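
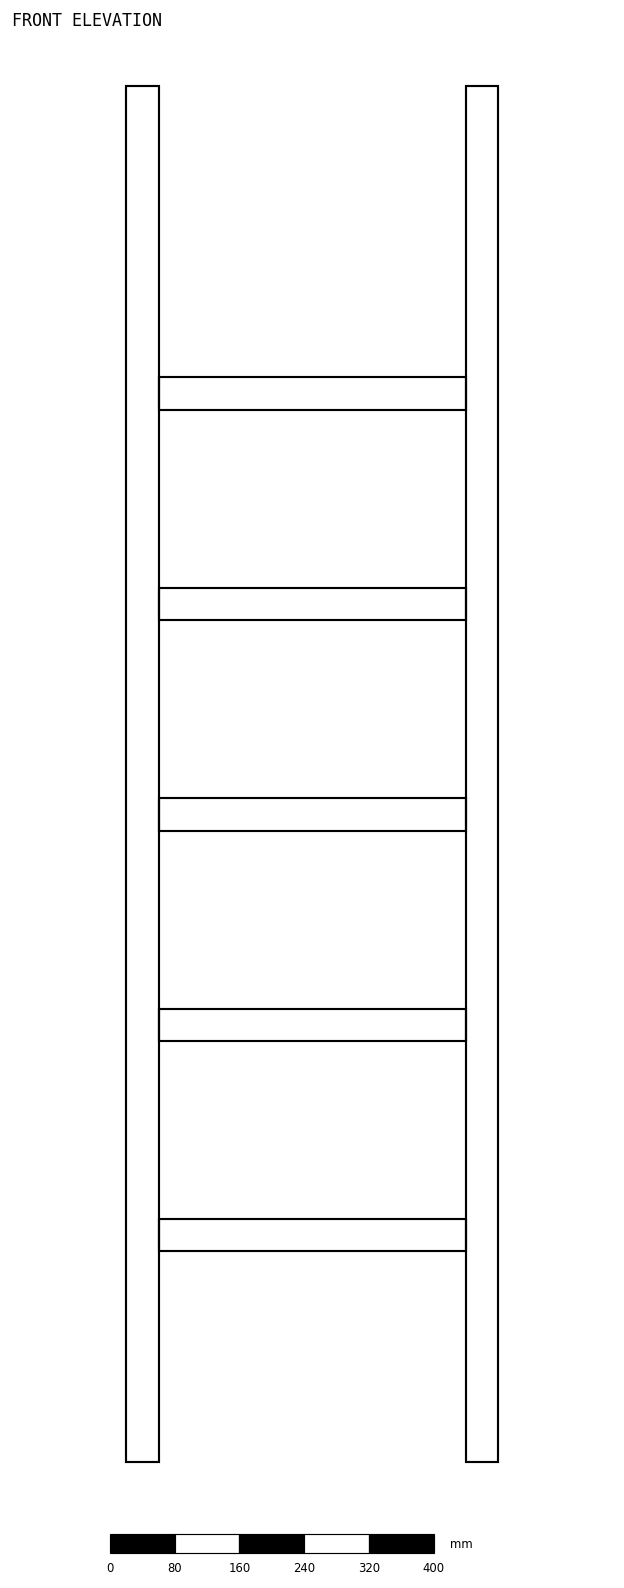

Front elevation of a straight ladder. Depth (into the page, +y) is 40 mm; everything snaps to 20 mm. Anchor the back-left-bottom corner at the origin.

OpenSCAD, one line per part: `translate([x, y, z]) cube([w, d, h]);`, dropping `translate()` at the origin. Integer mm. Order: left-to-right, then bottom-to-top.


cube([40, 40, 1700]);
translate([40, 0, 260]) cube([380, 40, 40]);
translate([40, 0, 520]) cube([380, 40, 40]);
translate([40, 0, 780]) cube([380, 40, 40]);
translate([40, 0, 1040]) cube([380, 40, 40]);
translate([40, 0, 1300]) cube([380, 40, 40]);
translate([420, 0, 0]) cube([40, 40, 1700]);


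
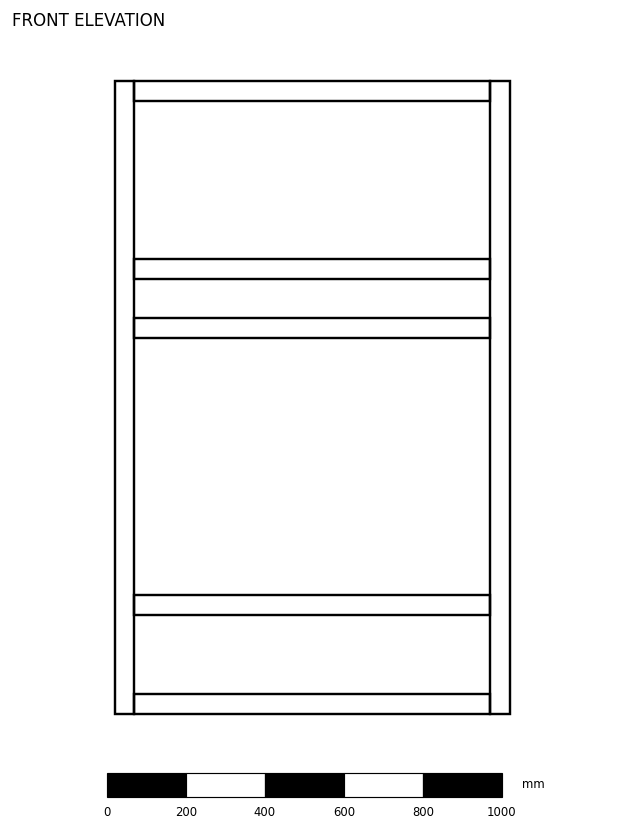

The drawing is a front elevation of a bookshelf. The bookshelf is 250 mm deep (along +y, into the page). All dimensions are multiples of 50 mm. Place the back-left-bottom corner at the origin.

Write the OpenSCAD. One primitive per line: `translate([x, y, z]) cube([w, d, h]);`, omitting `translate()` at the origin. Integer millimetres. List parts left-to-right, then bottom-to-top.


cube([50, 250, 1600]);
translate([50, 0, 0]) cube([900, 250, 50]);
translate([50, 0, 250]) cube([900, 250, 50]);
translate([50, 0, 950]) cube([900, 250, 50]);
translate([50, 0, 1100]) cube([900, 250, 50]);
translate([50, 0, 1550]) cube([900, 250, 50]);
translate([950, 0, 0]) cube([50, 250, 1600]);


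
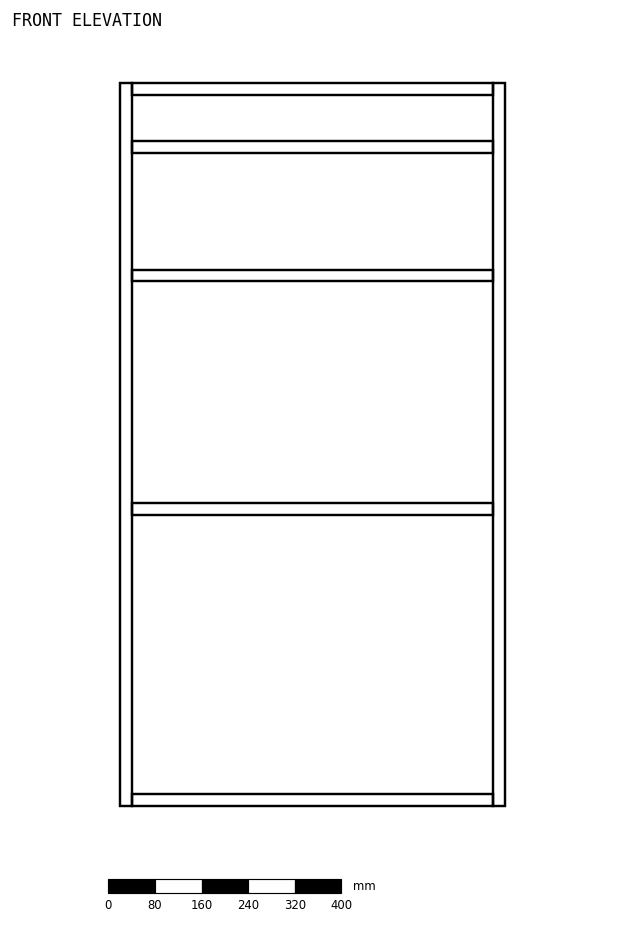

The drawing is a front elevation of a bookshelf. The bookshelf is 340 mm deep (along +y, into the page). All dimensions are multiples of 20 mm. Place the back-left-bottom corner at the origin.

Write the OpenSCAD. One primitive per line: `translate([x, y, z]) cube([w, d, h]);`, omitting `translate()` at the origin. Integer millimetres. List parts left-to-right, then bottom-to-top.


cube([20, 340, 1240]);
translate([20, 0, 0]) cube([620, 340, 20]);
translate([20, 0, 500]) cube([620, 340, 20]);
translate([20, 0, 900]) cube([620, 340, 20]);
translate([20, 0, 1120]) cube([620, 340, 20]);
translate([20, 0, 1220]) cube([620, 340, 20]);
translate([640, 0, 0]) cube([20, 340, 1240]);


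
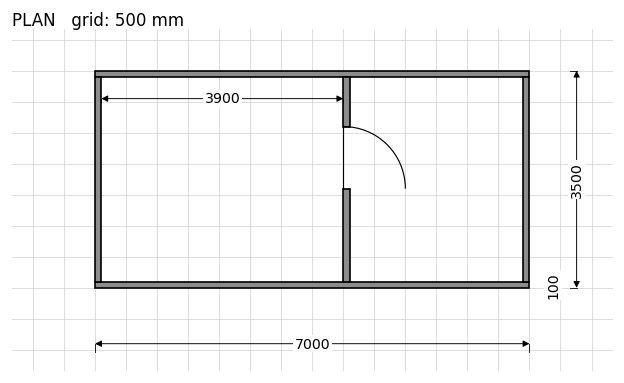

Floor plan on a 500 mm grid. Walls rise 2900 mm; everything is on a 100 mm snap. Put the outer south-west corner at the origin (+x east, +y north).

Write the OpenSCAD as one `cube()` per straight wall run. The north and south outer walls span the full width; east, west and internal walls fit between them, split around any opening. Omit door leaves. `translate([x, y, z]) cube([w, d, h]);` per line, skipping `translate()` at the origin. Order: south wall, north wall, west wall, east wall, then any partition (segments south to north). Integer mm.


cube([7000, 100, 2900]);
translate([0, 3400, 0]) cube([7000, 100, 2900]);
translate([0, 100, 0]) cube([100, 3300, 2900]);
translate([6900, 100, 0]) cube([100, 3300, 2900]);
translate([4000, 100, 0]) cube([100, 1500, 2900]);
translate([4000, 2600, 0]) cube([100, 800, 2900]);


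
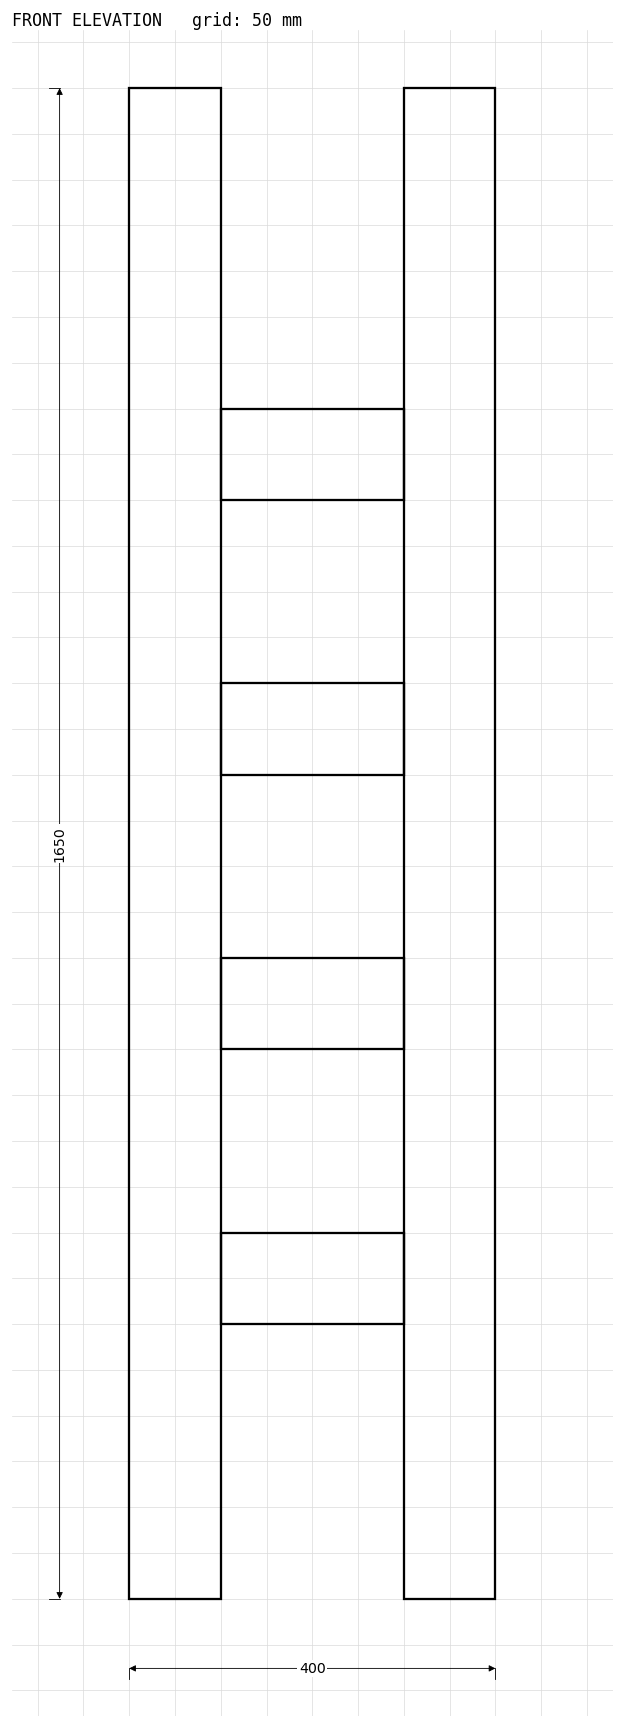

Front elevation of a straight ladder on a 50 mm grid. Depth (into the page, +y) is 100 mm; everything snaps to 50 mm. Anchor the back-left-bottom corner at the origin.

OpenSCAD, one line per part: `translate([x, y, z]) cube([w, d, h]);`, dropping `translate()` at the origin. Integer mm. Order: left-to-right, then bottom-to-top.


cube([100, 100, 1650]);
translate([100, 0, 300]) cube([200, 100, 100]);
translate([100, 0, 600]) cube([200, 100, 100]);
translate([100, 0, 900]) cube([200, 100, 100]);
translate([100, 0, 1200]) cube([200, 100, 100]);
translate([300, 0, 0]) cube([100, 100, 1650]);


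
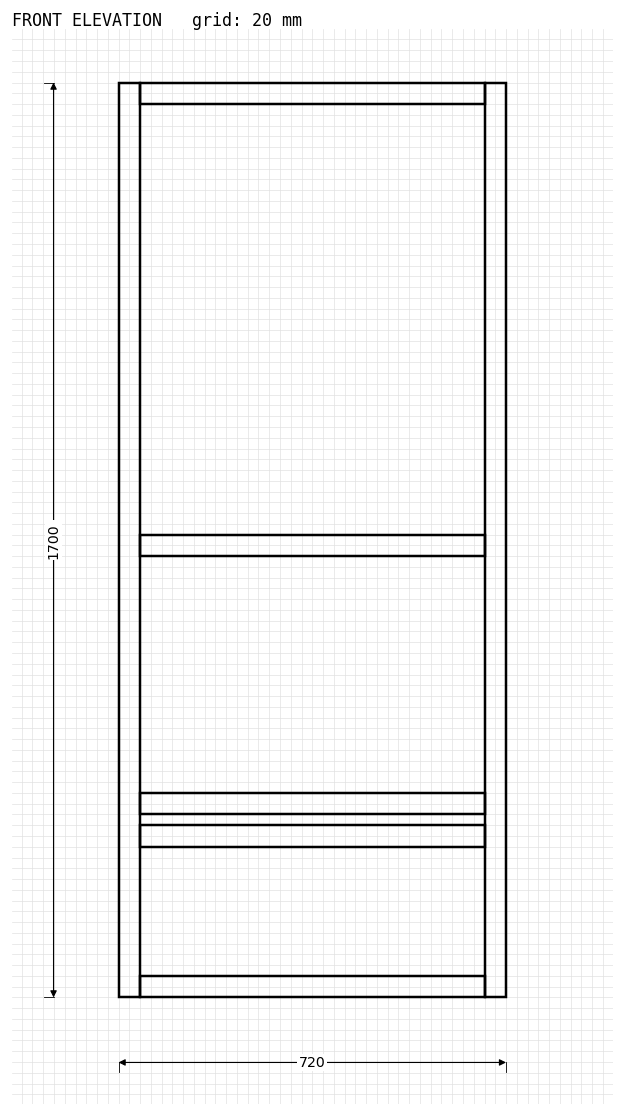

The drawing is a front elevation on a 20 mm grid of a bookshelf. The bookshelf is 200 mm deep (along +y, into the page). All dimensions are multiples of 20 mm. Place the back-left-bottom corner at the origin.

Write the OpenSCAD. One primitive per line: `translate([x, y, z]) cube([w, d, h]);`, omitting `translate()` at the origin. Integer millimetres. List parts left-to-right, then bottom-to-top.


cube([40, 200, 1700]);
translate([40, 0, 0]) cube([640, 200, 40]);
translate([40, 0, 280]) cube([640, 200, 40]);
translate([40, 0, 340]) cube([640, 200, 40]);
translate([40, 0, 820]) cube([640, 200, 40]);
translate([40, 0, 1660]) cube([640, 200, 40]);
translate([680, 0, 0]) cube([40, 200, 1700]);


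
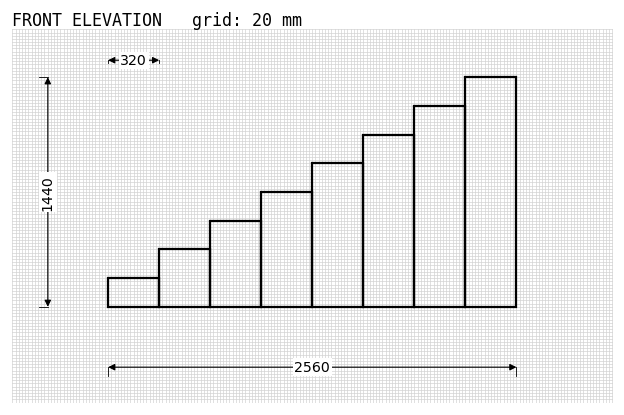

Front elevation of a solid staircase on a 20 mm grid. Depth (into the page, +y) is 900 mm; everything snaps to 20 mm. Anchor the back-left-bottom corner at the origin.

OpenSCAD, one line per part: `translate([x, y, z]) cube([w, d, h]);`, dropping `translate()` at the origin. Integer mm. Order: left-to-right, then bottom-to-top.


cube([320, 900, 180]);
translate([320, 0, 0]) cube([320, 900, 360]);
translate([640, 0, 0]) cube([320, 900, 540]);
translate([960, 0, 0]) cube([320, 900, 720]);
translate([1280, 0, 0]) cube([320, 900, 900]);
translate([1600, 0, 0]) cube([320, 900, 1080]);
translate([1920, 0, 0]) cube([320, 900, 1260]);
translate([2240, 0, 0]) cube([320, 900, 1440]);


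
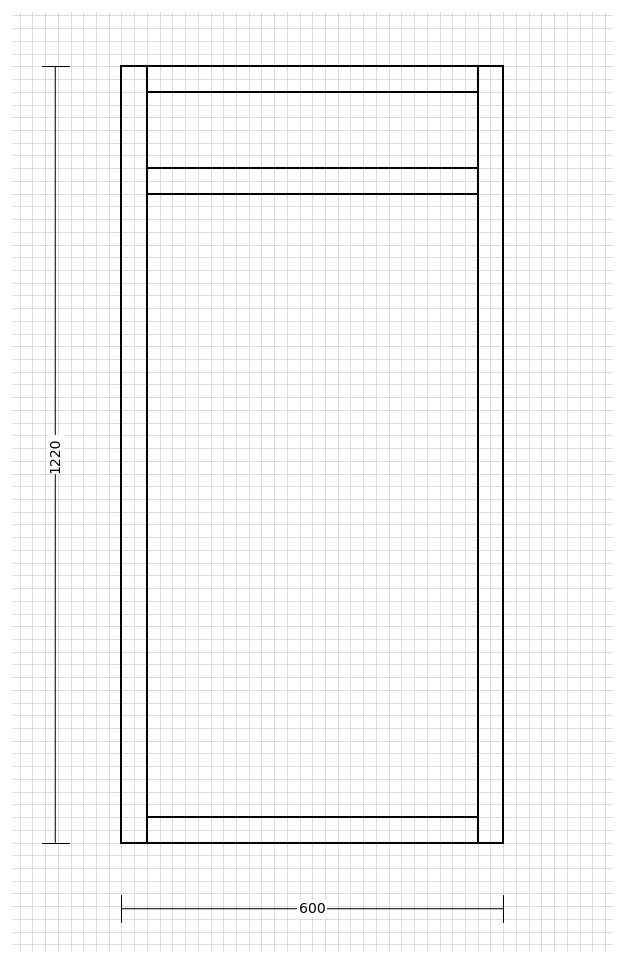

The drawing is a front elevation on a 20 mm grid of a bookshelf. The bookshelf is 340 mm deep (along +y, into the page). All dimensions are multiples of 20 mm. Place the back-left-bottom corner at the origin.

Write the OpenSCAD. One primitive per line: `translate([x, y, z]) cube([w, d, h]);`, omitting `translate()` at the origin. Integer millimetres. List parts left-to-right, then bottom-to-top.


cube([40, 340, 1220]);
translate([40, 0, 0]) cube([520, 340, 40]);
translate([40, 0, 1020]) cube([520, 340, 40]);
translate([40, 0, 1180]) cube([520, 340, 40]);
translate([560, 0, 0]) cube([40, 340, 1220]);


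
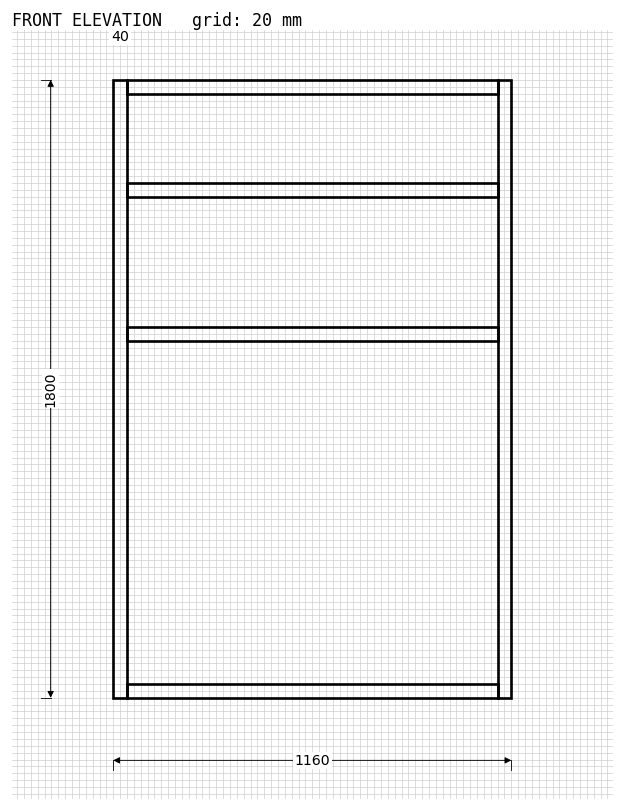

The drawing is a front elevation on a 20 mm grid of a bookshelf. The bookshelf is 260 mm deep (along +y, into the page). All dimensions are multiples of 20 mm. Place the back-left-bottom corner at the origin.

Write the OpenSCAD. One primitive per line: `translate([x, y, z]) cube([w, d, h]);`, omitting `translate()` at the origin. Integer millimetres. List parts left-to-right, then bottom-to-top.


cube([40, 260, 1800]);
translate([40, 0, 0]) cube([1080, 260, 40]);
translate([40, 0, 1040]) cube([1080, 260, 40]);
translate([40, 0, 1460]) cube([1080, 260, 40]);
translate([40, 0, 1760]) cube([1080, 260, 40]);
translate([1120, 0, 0]) cube([40, 260, 1800]);


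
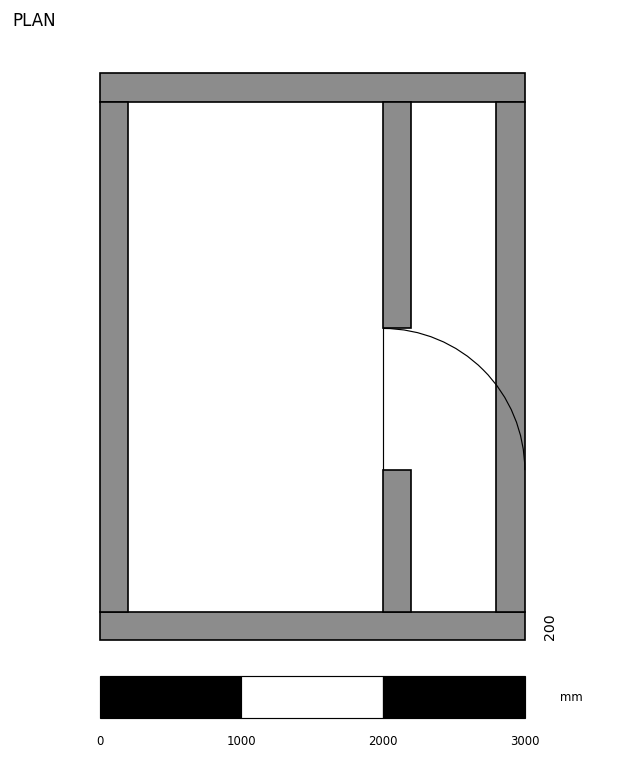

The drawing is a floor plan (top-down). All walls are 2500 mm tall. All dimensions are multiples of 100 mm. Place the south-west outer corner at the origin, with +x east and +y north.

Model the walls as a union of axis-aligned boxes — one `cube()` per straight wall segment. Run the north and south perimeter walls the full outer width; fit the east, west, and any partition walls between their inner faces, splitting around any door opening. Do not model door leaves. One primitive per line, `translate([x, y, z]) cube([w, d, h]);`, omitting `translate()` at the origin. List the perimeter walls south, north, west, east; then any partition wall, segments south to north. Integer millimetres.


cube([3000, 200, 2500]);
translate([0, 3800, 0]) cube([3000, 200, 2500]);
translate([0, 200, 0]) cube([200, 3600, 2500]);
translate([2800, 200, 0]) cube([200, 3600, 2500]);
translate([2000, 200, 0]) cube([200, 1000, 2500]);
translate([2000, 2200, 0]) cube([200, 1600, 2500]);


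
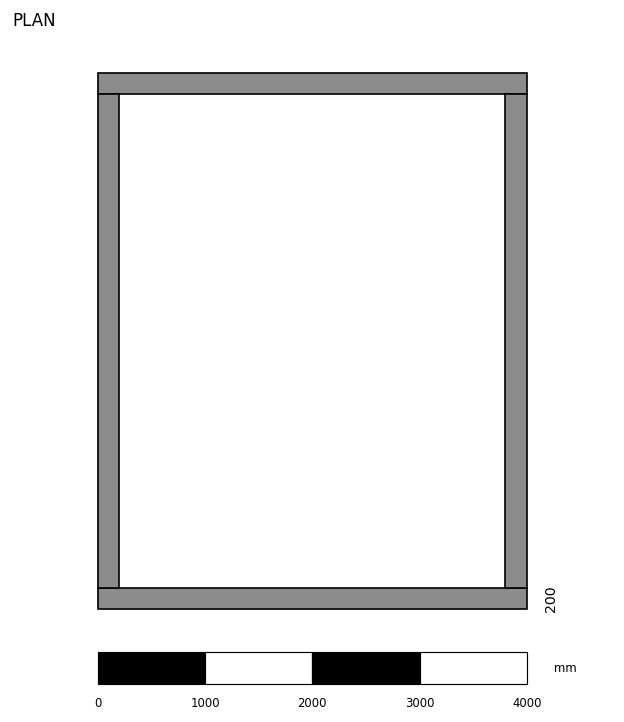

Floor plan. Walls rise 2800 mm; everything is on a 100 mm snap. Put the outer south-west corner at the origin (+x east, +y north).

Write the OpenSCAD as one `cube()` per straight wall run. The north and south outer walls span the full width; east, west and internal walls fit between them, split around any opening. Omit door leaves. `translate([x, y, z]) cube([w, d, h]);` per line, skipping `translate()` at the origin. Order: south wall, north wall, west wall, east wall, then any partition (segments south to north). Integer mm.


cube([4000, 200, 2800]);
translate([0, 4800, 0]) cube([4000, 200, 2800]);
translate([0, 200, 0]) cube([200, 4600, 2800]);
translate([3800, 200, 0]) cube([200, 4600, 2800]);


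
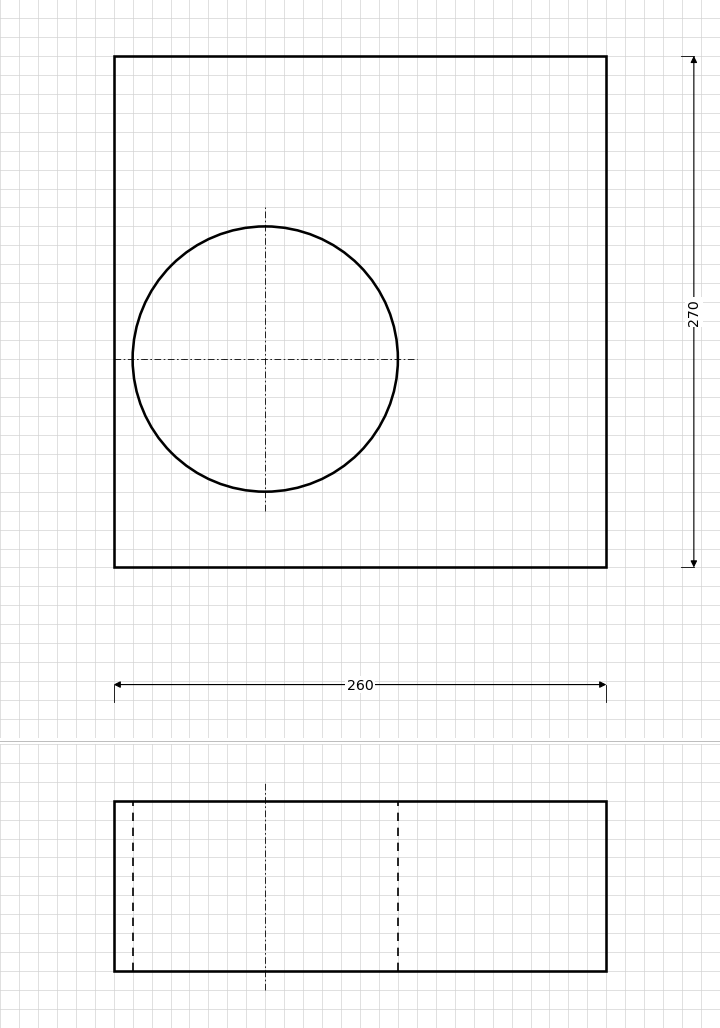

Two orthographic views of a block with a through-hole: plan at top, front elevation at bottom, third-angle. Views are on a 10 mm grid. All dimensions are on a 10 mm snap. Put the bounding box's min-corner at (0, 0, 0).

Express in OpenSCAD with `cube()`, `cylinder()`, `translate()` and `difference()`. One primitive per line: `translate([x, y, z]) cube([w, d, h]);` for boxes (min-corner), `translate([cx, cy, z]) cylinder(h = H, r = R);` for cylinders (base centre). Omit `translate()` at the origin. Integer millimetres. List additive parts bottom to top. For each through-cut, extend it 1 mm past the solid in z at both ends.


difference() {
  cube([260, 270, 90]);
  translate([80, 110, -1]) cylinder(h = 92, r = 70);
}


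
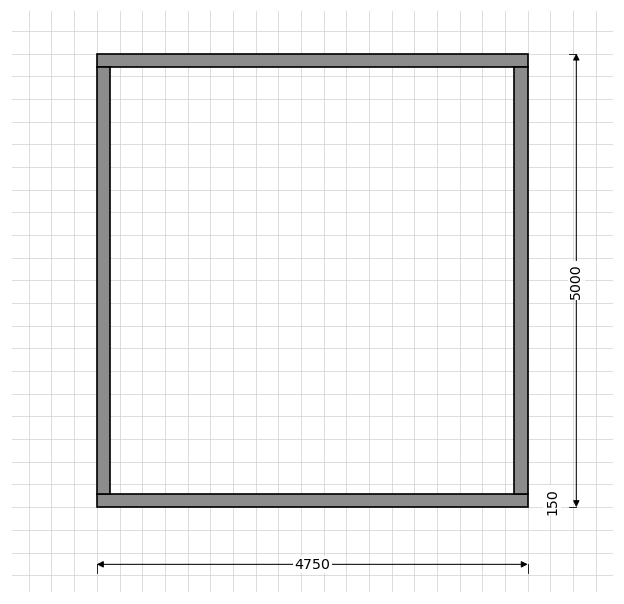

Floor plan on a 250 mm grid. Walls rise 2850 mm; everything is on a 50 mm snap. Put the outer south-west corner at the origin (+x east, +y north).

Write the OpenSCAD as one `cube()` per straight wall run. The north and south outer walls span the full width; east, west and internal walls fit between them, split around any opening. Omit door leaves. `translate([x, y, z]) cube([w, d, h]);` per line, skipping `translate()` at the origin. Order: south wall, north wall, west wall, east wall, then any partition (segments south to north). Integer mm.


cube([4750, 150, 2850]);
translate([0, 4850, 0]) cube([4750, 150, 2850]);
translate([0, 150, 0]) cube([150, 4700, 2850]);
translate([4600, 150, 0]) cube([150, 4700, 2850]);


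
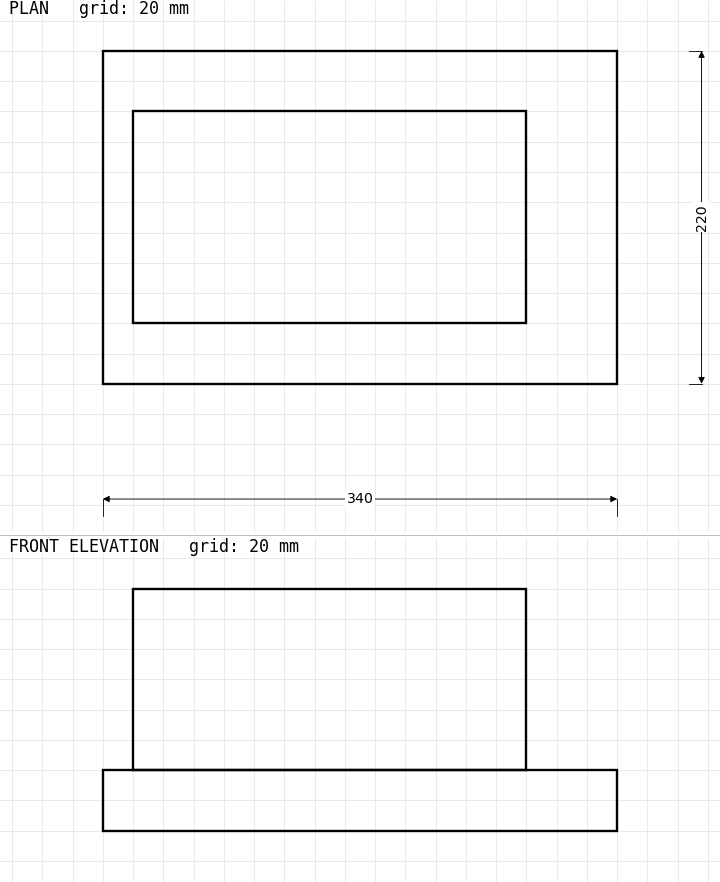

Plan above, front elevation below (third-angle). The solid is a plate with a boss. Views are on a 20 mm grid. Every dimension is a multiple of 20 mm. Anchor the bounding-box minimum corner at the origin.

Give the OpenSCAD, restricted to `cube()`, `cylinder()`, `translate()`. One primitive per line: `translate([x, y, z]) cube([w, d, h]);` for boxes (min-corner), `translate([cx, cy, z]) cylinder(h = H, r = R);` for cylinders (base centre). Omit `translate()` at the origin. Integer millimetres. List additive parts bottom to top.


cube([340, 220, 40]);
translate([20, 40, 40]) cube([260, 140, 120]);


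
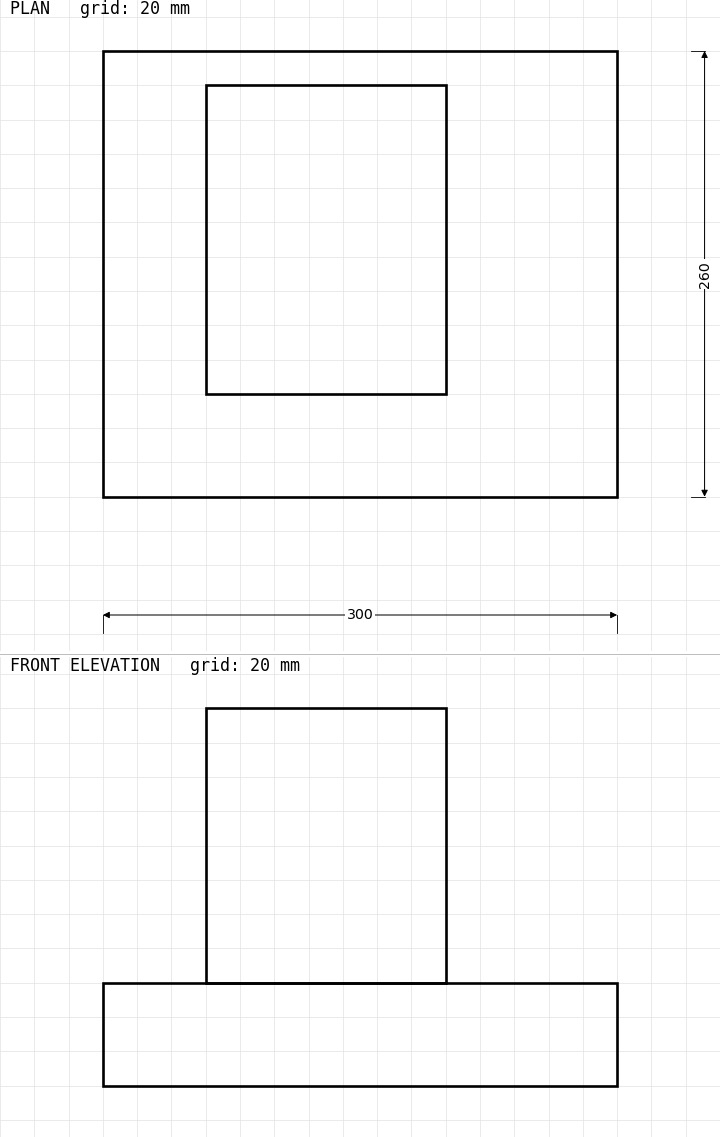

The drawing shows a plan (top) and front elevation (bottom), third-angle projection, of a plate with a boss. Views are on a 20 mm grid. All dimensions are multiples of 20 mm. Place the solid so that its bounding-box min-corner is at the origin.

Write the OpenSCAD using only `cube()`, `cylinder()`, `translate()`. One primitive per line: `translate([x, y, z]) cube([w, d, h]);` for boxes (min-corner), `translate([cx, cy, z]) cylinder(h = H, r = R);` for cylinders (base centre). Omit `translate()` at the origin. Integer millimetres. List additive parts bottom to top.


cube([300, 260, 60]);
translate([60, 60, 60]) cube([140, 180, 160]);


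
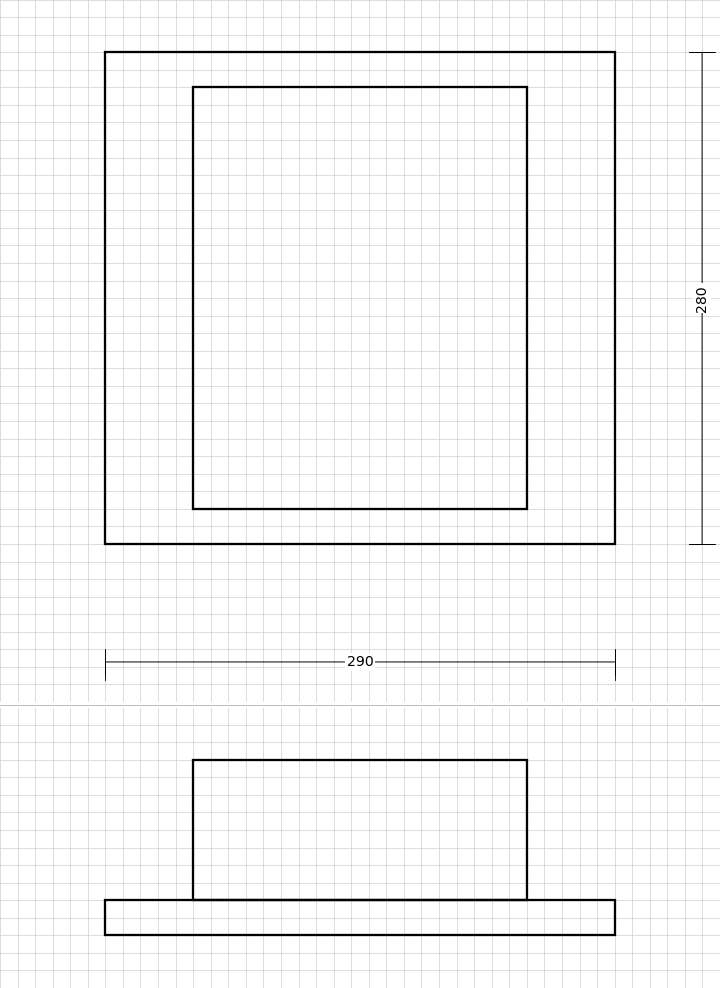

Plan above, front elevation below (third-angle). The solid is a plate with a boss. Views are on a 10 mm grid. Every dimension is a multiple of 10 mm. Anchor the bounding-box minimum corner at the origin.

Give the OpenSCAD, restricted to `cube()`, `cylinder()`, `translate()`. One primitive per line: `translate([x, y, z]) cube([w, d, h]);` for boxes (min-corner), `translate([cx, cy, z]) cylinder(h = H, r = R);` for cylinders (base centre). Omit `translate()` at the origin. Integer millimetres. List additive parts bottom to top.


cube([290, 280, 20]);
translate([50, 20, 20]) cube([190, 240, 80]);


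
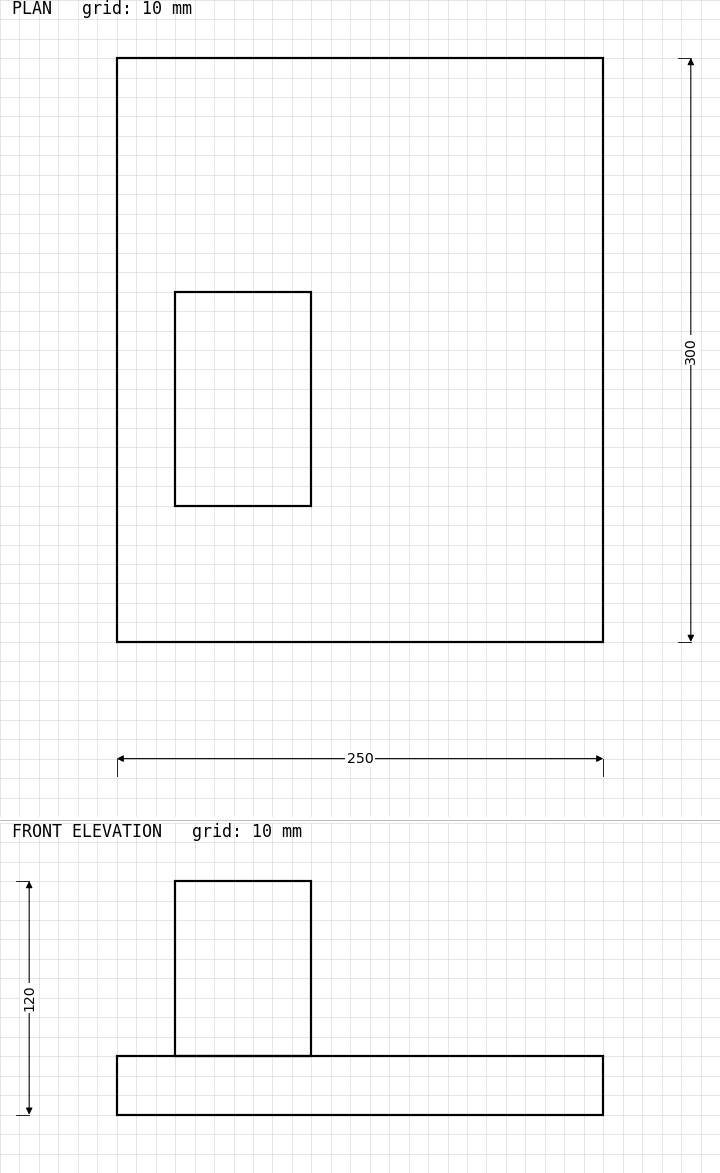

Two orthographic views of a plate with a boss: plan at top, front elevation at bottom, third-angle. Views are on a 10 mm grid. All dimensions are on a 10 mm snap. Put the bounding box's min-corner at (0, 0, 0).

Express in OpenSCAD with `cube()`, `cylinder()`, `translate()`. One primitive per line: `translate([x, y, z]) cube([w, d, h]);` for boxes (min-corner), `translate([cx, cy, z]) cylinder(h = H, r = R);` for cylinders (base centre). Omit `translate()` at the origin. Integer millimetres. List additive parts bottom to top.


cube([250, 300, 30]);
translate([30, 70, 30]) cube([70, 110, 90]);


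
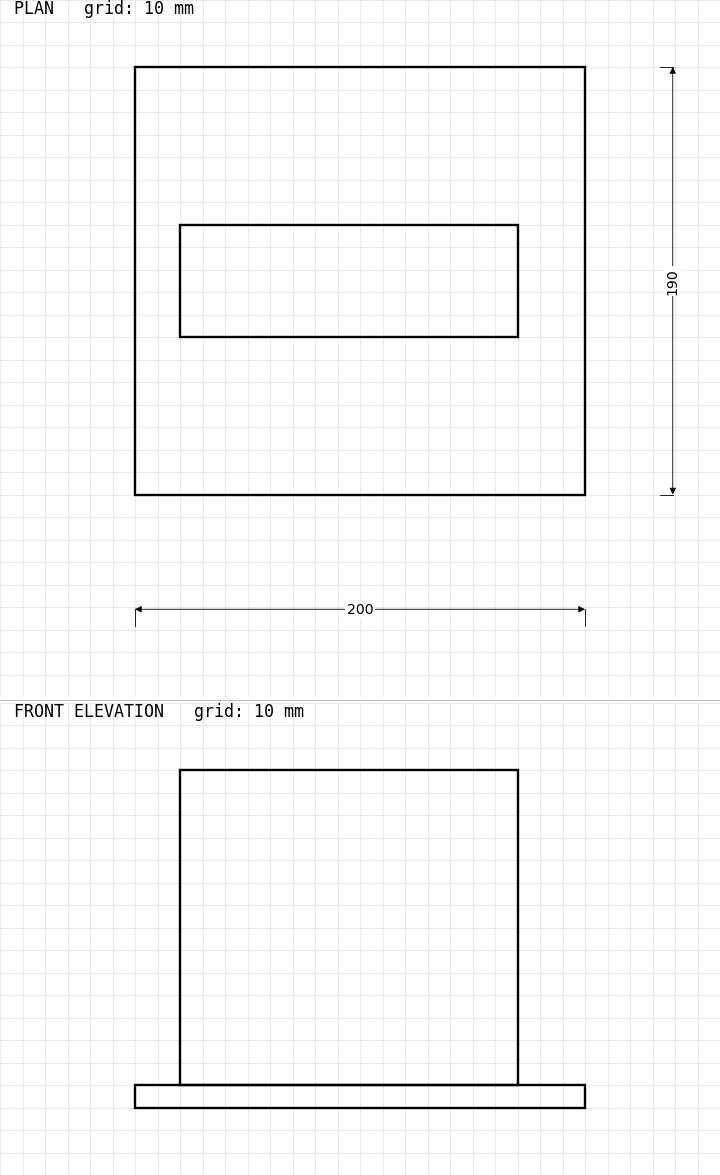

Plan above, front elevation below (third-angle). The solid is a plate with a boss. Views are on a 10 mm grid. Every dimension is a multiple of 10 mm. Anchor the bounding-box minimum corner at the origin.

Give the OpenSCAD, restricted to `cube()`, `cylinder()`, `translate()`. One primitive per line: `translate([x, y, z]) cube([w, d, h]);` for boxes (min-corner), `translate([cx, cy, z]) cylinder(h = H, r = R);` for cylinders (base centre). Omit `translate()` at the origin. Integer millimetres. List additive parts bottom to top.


cube([200, 190, 10]);
translate([20, 70, 10]) cube([150, 50, 140]);


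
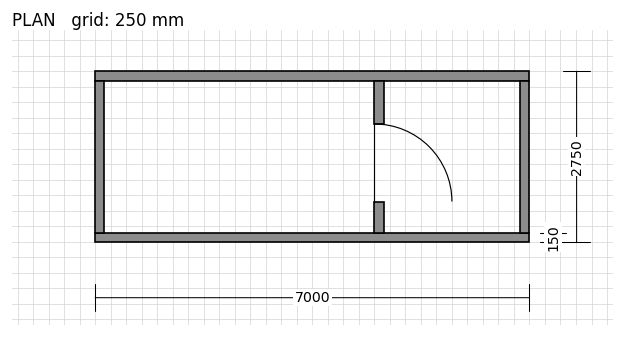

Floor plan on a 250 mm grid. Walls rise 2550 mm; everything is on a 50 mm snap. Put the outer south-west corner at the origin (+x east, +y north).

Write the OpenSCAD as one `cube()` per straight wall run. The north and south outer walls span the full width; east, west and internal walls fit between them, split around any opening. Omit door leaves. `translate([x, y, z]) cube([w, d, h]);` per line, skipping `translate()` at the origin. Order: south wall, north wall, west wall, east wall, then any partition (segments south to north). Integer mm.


cube([7000, 150, 2550]);
translate([0, 2600, 0]) cube([7000, 150, 2550]);
translate([0, 150, 0]) cube([150, 2450, 2550]);
translate([6850, 150, 0]) cube([150, 2450, 2550]);
translate([4500, 150, 0]) cube([150, 500, 2550]);
translate([4500, 1900, 0]) cube([150, 700, 2550]);


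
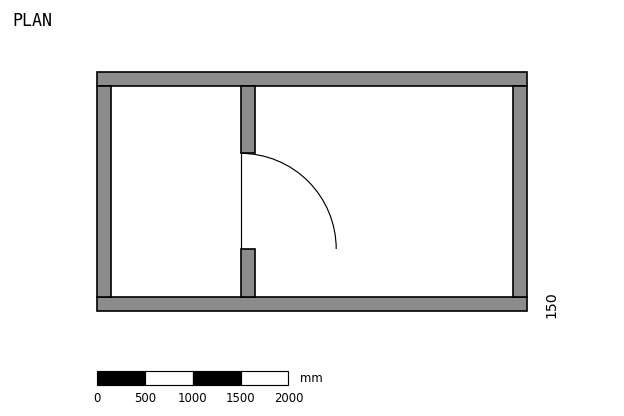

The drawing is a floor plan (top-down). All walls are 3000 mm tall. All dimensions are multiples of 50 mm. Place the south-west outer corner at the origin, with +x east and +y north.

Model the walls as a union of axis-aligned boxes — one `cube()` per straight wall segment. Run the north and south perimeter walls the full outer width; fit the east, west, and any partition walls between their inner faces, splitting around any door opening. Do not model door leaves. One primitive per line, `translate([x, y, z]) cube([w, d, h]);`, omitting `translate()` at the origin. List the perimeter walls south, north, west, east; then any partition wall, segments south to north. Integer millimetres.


cube([4500, 150, 3000]);
translate([0, 2350, 0]) cube([4500, 150, 3000]);
translate([0, 150, 0]) cube([150, 2200, 3000]);
translate([4350, 150, 0]) cube([150, 2200, 3000]);
translate([1500, 150, 0]) cube([150, 500, 3000]);
translate([1500, 1650, 0]) cube([150, 700, 3000]);


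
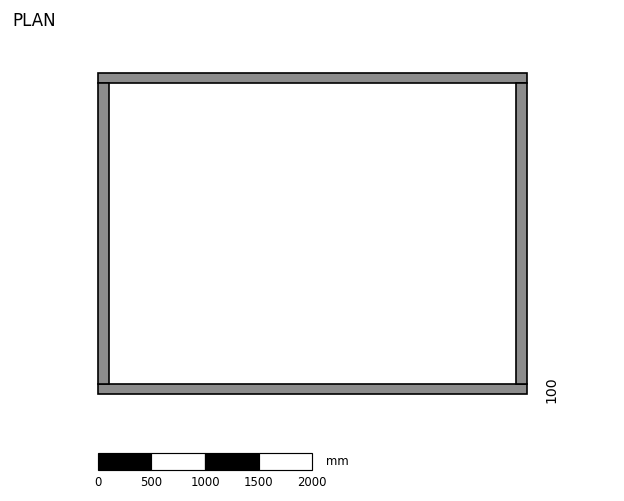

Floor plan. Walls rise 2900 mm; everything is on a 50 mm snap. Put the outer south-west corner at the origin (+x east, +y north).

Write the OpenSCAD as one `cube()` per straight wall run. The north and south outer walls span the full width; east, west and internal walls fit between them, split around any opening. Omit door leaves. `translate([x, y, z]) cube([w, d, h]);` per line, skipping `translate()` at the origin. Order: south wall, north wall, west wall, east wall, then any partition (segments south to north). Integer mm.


cube([4000, 100, 2900]);
translate([0, 2900, 0]) cube([4000, 100, 2900]);
translate([0, 100, 0]) cube([100, 2800, 2900]);
translate([3900, 100, 0]) cube([100, 2800, 2900]);


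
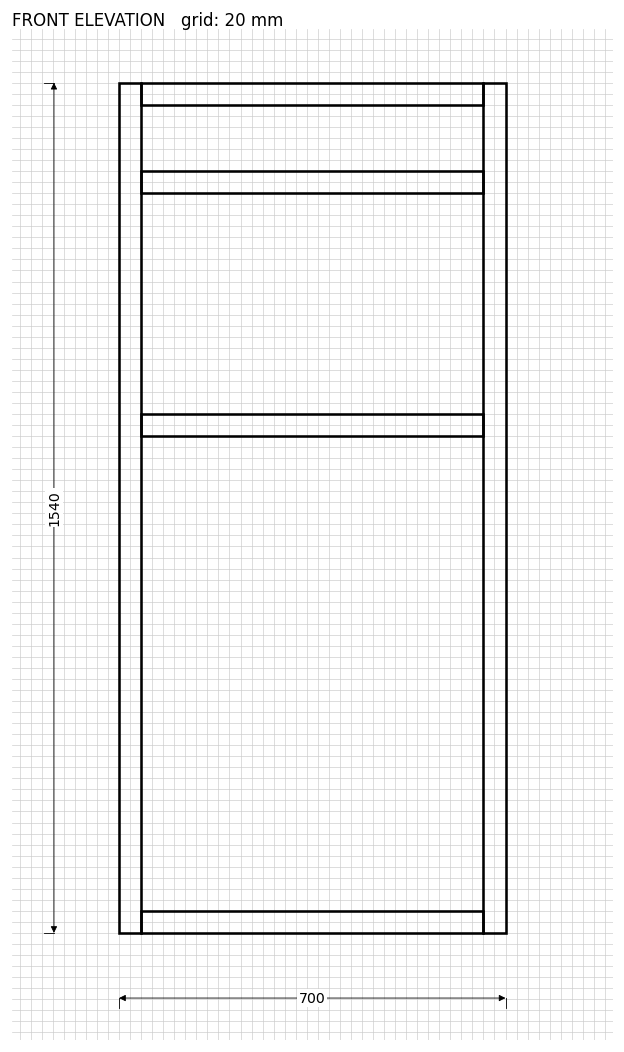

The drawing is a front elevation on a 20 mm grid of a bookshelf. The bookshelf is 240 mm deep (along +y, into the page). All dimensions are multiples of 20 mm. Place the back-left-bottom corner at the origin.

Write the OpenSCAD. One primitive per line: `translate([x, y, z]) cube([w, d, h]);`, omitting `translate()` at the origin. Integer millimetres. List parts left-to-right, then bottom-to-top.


cube([40, 240, 1540]);
translate([40, 0, 0]) cube([620, 240, 40]);
translate([40, 0, 900]) cube([620, 240, 40]);
translate([40, 0, 1340]) cube([620, 240, 40]);
translate([40, 0, 1500]) cube([620, 240, 40]);
translate([660, 0, 0]) cube([40, 240, 1540]);


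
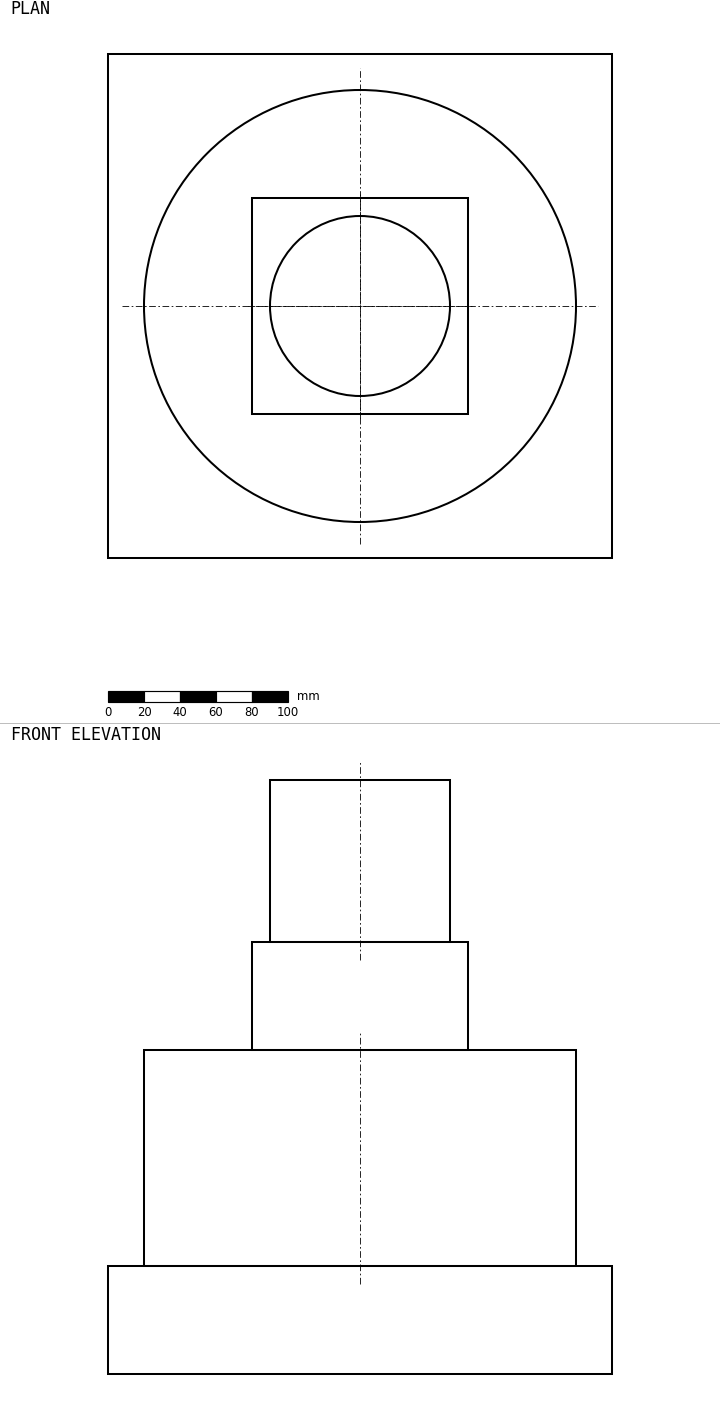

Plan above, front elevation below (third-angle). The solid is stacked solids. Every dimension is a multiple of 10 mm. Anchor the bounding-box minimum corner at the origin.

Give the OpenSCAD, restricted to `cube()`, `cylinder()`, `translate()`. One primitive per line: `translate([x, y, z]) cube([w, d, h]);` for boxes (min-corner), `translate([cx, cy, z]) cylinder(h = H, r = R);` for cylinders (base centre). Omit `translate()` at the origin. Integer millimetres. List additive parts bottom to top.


cube([280, 280, 60]);
translate([140, 140, 60]) cylinder(h = 120, r = 120);
translate([80, 80, 180]) cube([120, 120, 60]);
translate([140, 140, 240]) cylinder(h = 90, r = 50);


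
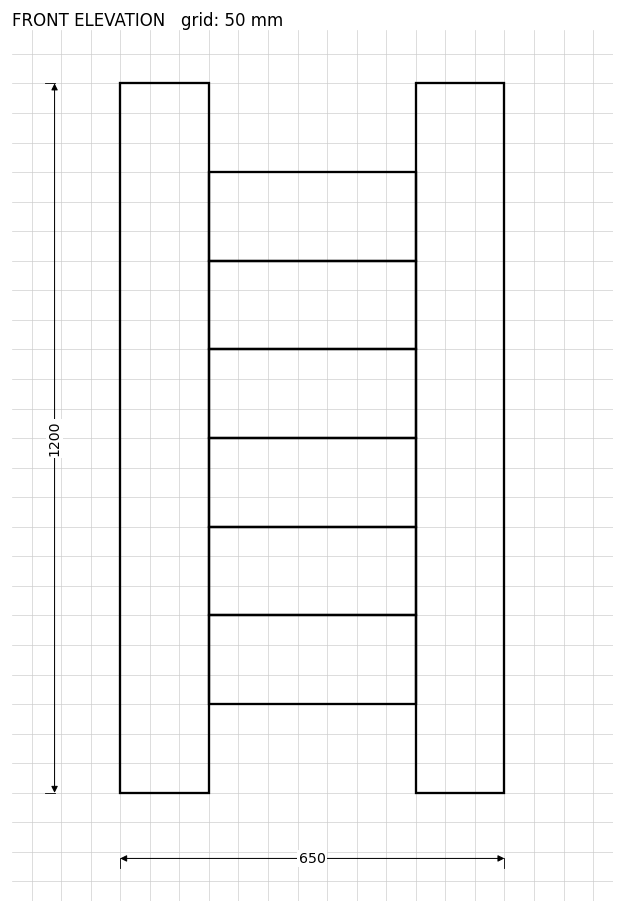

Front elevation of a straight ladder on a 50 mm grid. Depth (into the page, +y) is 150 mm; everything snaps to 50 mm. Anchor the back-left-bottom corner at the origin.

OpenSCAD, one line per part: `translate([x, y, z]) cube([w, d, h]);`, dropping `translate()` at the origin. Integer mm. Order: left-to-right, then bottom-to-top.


cube([150, 150, 1200]);
translate([150, 0, 150]) cube([350, 150, 150]);
translate([150, 0, 300]) cube([350, 150, 150]);
translate([150, 0, 450]) cube([350, 150, 150]);
translate([150, 0, 600]) cube([350, 150, 150]);
translate([150, 0, 750]) cube([350, 150, 150]);
translate([150, 0, 900]) cube([350, 150, 150]);
translate([500, 0, 0]) cube([150, 150, 1200]);


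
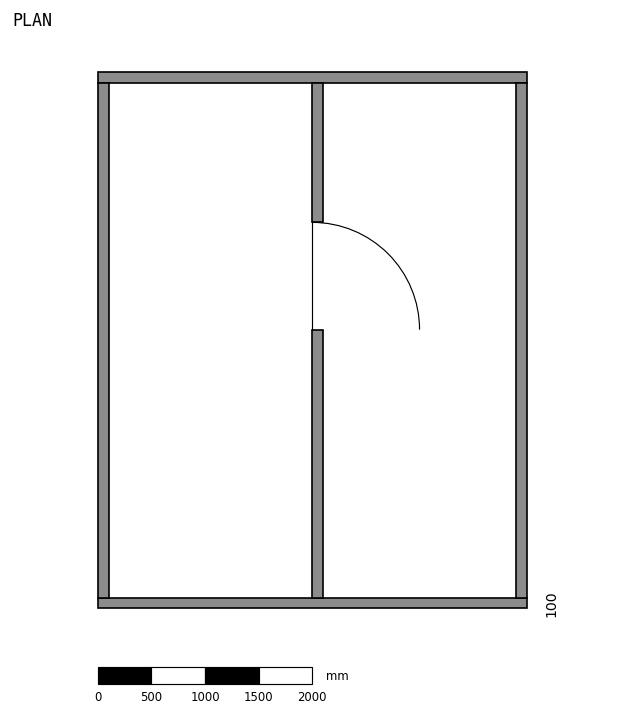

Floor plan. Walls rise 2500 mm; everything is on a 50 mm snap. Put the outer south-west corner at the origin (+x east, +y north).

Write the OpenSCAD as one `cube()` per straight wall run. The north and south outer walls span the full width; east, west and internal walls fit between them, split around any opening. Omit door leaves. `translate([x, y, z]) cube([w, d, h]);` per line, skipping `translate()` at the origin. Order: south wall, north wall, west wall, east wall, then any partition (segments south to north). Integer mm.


cube([4000, 100, 2500]);
translate([0, 4900, 0]) cube([4000, 100, 2500]);
translate([0, 100, 0]) cube([100, 4800, 2500]);
translate([3900, 100, 0]) cube([100, 4800, 2500]);
translate([2000, 100, 0]) cube([100, 2500, 2500]);
translate([2000, 3600, 0]) cube([100, 1300, 2500]);


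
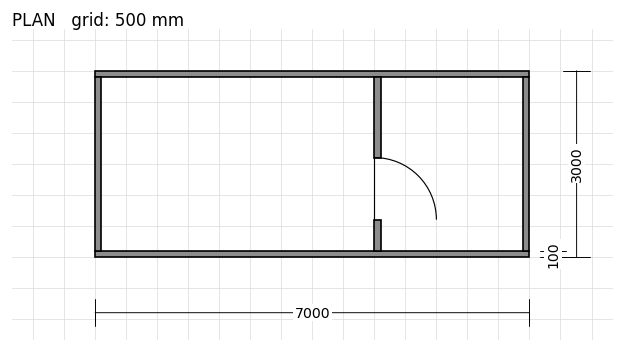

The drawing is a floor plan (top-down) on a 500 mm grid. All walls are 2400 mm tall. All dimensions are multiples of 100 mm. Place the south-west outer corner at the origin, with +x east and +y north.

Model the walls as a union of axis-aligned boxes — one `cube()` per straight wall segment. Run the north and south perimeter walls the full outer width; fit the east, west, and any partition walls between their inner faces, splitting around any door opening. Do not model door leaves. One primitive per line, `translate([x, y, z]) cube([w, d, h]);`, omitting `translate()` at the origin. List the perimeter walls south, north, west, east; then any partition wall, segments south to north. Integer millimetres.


cube([7000, 100, 2400]);
translate([0, 2900, 0]) cube([7000, 100, 2400]);
translate([0, 100, 0]) cube([100, 2800, 2400]);
translate([6900, 100, 0]) cube([100, 2800, 2400]);
translate([4500, 100, 0]) cube([100, 500, 2400]);
translate([4500, 1600, 0]) cube([100, 1300, 2400]);


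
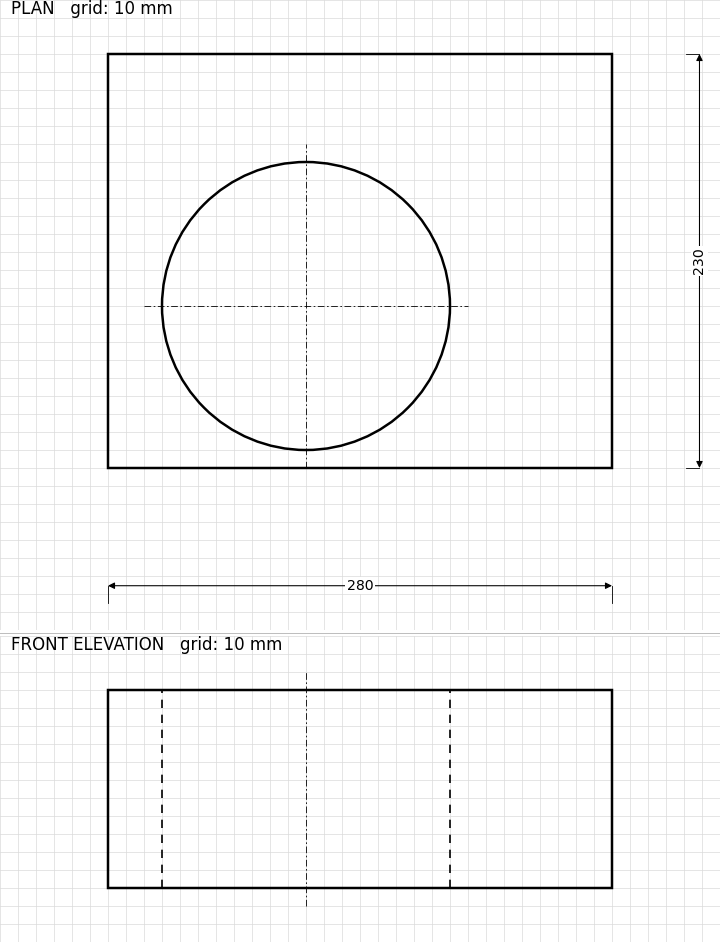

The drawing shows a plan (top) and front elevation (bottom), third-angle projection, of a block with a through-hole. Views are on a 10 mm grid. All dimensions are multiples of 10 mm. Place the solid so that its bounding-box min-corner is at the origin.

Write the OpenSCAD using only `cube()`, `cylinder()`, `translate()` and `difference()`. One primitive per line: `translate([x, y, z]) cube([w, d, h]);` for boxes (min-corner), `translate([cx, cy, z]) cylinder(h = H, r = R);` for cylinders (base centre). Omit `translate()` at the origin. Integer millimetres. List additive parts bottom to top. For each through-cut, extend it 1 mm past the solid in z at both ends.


difference() {
  cube([280, 230, 110]);
  translate([110, 90, -1]) cylinder(h = 112, r = 80);
}


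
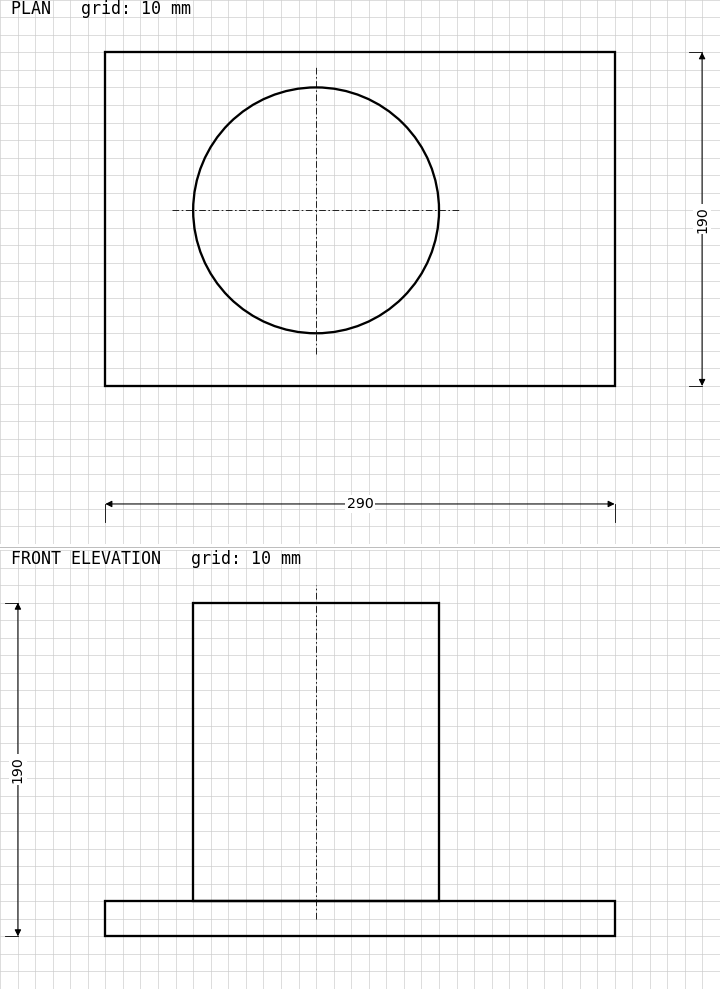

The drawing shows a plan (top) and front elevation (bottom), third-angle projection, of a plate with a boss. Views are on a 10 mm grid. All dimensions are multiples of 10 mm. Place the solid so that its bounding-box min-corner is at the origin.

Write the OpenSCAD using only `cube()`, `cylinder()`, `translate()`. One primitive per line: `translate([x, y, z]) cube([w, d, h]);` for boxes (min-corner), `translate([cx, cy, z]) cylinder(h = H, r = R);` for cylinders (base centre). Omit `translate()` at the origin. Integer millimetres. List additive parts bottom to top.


cube([290, 190, 20]);
translate([120, 100, 20]) cylinder(h = 170, r = 70);


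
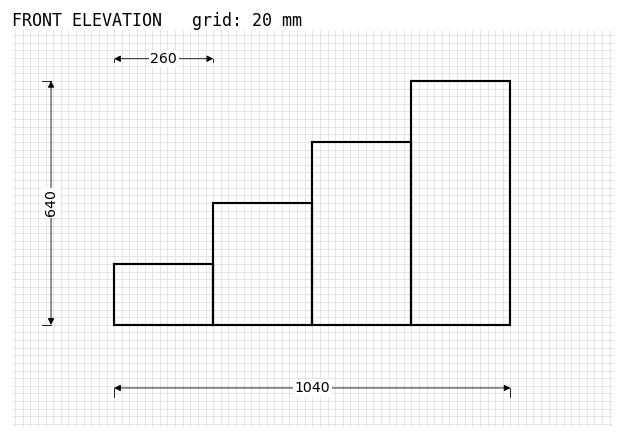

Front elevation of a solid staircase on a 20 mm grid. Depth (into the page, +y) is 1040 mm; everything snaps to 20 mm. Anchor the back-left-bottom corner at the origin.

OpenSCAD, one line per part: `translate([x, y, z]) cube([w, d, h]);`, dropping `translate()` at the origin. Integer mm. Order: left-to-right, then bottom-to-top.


cube([260, 1040, 160]);
translate([260, 0, 0]) cube([260, 1040, 320]);
translate([520, 0, 0]) cube([260, 1040, 480]);
translate([780, 0, 0]) cube([260, 1040, 640]);


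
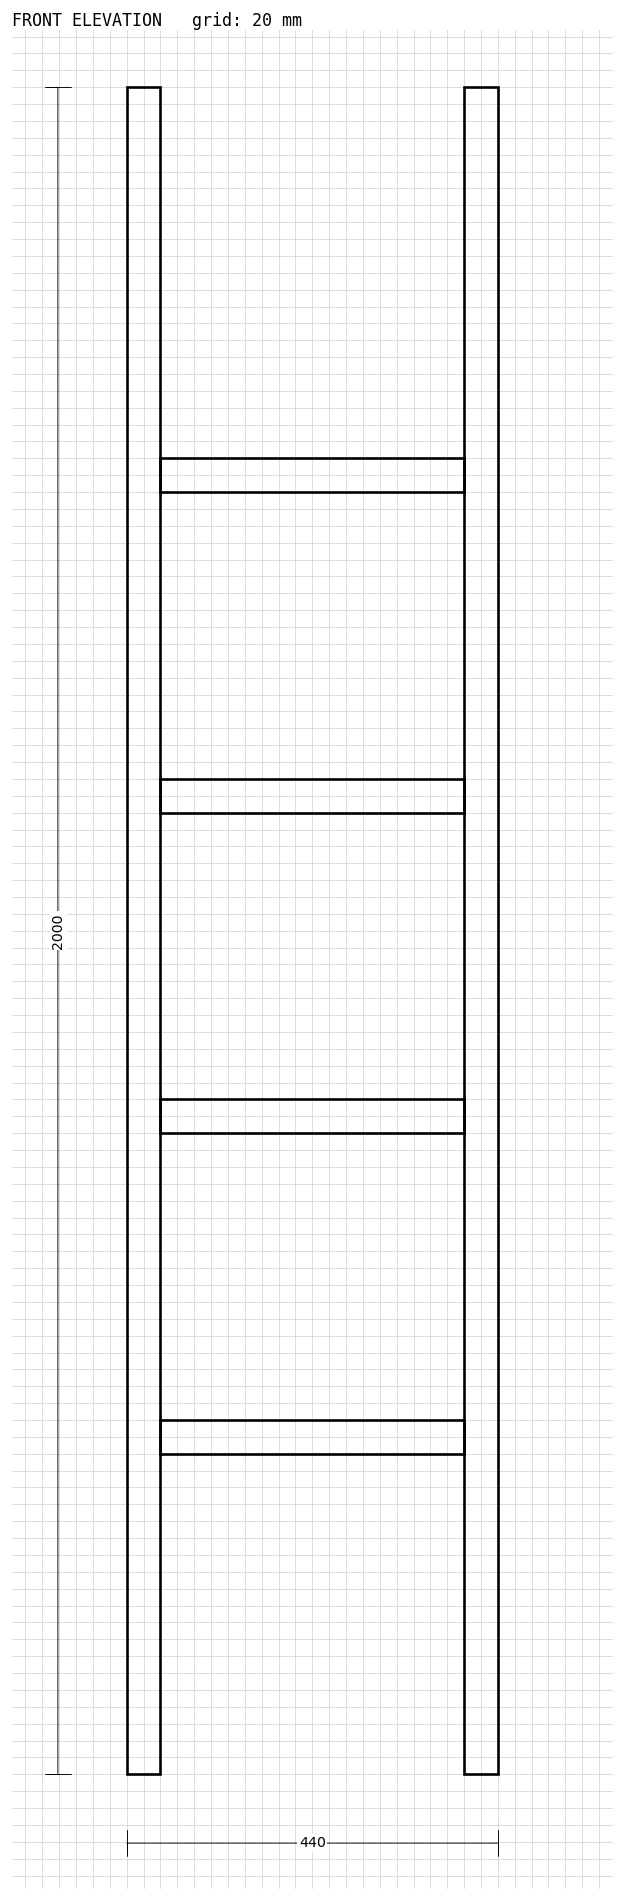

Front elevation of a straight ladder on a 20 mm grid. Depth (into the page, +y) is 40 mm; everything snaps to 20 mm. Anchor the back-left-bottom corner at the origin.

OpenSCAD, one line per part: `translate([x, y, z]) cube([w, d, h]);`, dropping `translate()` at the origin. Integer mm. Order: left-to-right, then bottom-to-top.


cube([40, 40, 2000]);
translate([40, 0, 380]) cube([360, 40, 40]);
translate([40, 0, 760]) cube([360, 40, 40]);
translate([40, 0, 1140]) cube([360, 40, 40]);
translate([40, 0, 1520]) cube([360, 40, 40]);
translate([400, 0, 0]) cube([40, 40, 2000]);


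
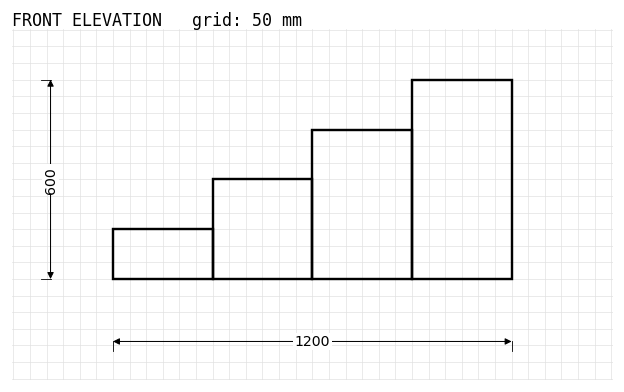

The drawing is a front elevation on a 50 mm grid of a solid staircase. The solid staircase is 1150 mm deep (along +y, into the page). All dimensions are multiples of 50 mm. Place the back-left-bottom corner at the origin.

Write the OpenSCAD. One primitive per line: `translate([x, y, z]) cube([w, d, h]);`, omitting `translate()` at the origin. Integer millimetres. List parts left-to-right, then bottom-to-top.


cube([300, 1150, 150]);
translate([300, 0, 0]) cube([300, 1150, 300]);
translate([600, 0, 0]) cube([300, 1150, 450]);
translate([900, 0, 0]) cube([300, 1150, 600]);


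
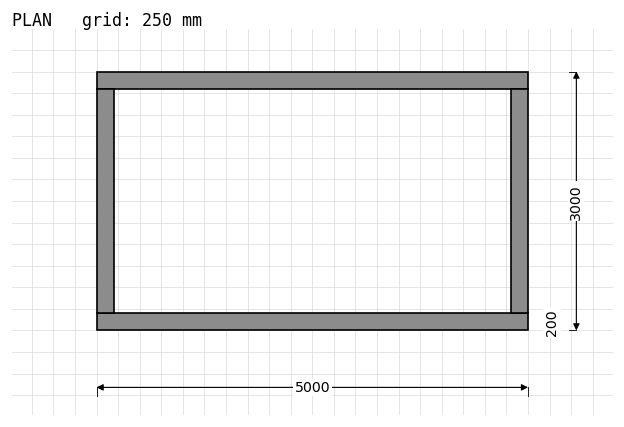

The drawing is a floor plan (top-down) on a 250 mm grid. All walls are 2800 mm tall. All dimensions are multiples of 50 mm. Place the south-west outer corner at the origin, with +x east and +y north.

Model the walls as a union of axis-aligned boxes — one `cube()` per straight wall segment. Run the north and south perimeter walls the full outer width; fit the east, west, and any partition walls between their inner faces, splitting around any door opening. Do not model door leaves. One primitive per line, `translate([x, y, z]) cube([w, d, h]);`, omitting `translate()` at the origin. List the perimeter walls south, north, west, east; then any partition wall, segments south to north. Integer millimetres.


cube([5000, 200, 2800]);
translate([0, 2800, 0]) cube([5000, 200, 2800]);
translate([0, 200, 0]) cube([200, 2600, 2800]);
translate([4800, 200, 0]) cube([200, 2600, 2800]);


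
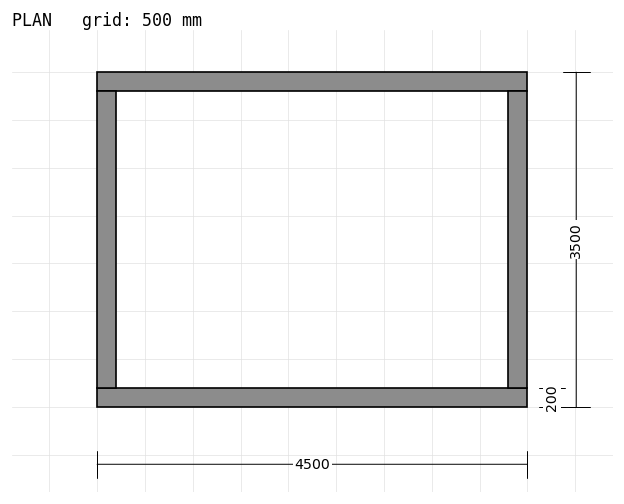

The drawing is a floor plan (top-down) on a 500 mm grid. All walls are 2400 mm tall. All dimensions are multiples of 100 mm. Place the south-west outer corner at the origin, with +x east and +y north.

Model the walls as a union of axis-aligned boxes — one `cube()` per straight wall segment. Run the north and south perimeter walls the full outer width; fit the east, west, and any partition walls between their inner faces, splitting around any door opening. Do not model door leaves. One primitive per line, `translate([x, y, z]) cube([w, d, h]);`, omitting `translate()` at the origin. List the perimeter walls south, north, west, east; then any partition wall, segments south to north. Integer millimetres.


cube([4500, 200, 2400]);
translate([0, 3300, 0]) cube([4500, 200, 2400]);
translate([0, 200, 0]) cube([200, 3100, 2400]);
translate([4300, 200, 0]) cube([200, 3100, 2400]);


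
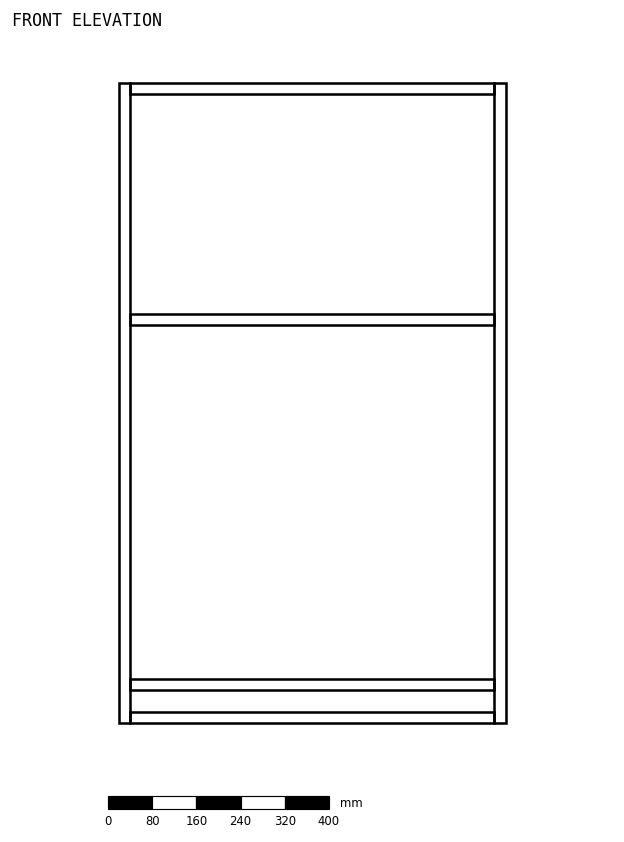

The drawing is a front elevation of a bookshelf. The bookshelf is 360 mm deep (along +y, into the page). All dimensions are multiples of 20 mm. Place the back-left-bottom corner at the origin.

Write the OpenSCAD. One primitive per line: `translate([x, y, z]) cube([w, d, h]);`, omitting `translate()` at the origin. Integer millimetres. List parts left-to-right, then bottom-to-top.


cube([20, 360, 1160]);
translate([20, 0, 0]) cube([660, 360, 20]);
translate([20, 0, 60]) cube([660, 360, 20]);
translate([20, 0, 720]) cube([660, 360, 20]);
translate([20, 0, 1140]) cube([660, 360, 20]);
translate([680, 0, 0]) cube([20, 360, 1160]);


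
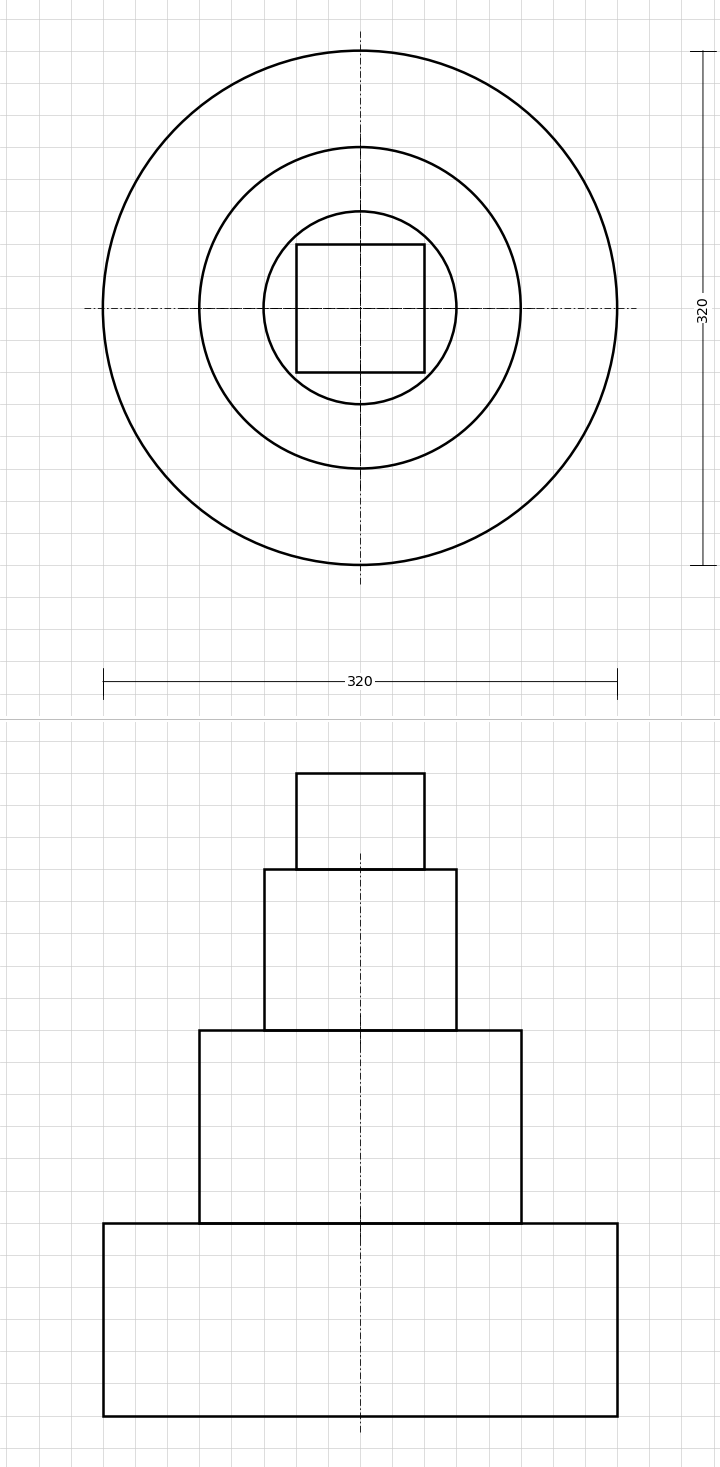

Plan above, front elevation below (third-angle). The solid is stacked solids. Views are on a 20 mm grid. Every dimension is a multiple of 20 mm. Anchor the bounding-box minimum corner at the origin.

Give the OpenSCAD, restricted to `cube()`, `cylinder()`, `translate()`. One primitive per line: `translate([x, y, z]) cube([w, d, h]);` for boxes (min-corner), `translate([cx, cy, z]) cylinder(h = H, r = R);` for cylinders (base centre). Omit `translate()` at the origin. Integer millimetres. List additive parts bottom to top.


translate([160, 160, 0]) cylinder(h = 120, r = 160);
translate([160, 160, 120]) cylinder(h = 120, r = 100);
translate([160, 160, 240]) cylinder(h = 100, r = 60);
translate([120, 120, 340]) cube([80, 80, 60]);


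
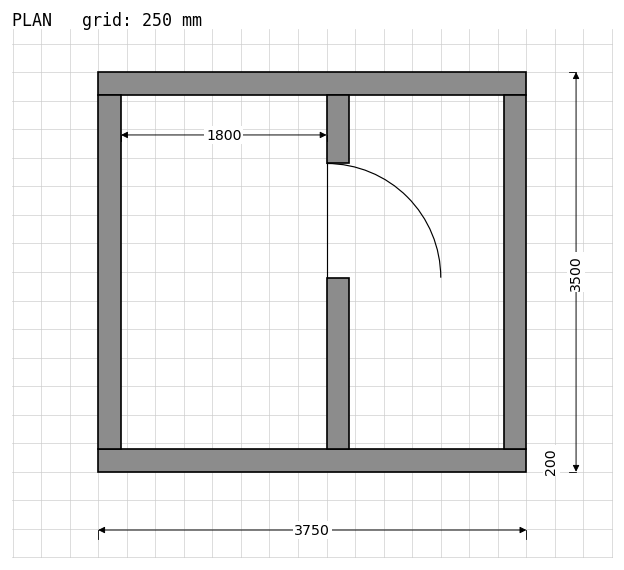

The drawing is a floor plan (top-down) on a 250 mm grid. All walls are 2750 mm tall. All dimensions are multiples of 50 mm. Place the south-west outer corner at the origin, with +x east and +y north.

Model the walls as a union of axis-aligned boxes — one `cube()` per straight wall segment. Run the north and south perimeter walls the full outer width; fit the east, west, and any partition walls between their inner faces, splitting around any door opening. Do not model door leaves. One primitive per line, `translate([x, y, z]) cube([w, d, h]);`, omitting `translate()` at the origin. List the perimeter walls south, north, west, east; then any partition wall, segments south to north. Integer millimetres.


cube([3750, 200, 2750]);
translate([0, 3300, 0]) cube([3750, 200, 2750]);
translate([0, 200, 0]) cube([200, 3100, 2750]);
translate([3550, 200, 0]) cube([200, 3100, 2750]);
translate([2000, 200, 0]) cube([200, 1500, 2750]);
translate([2000, 2700, 0]) cube([200, 600, 2750]);


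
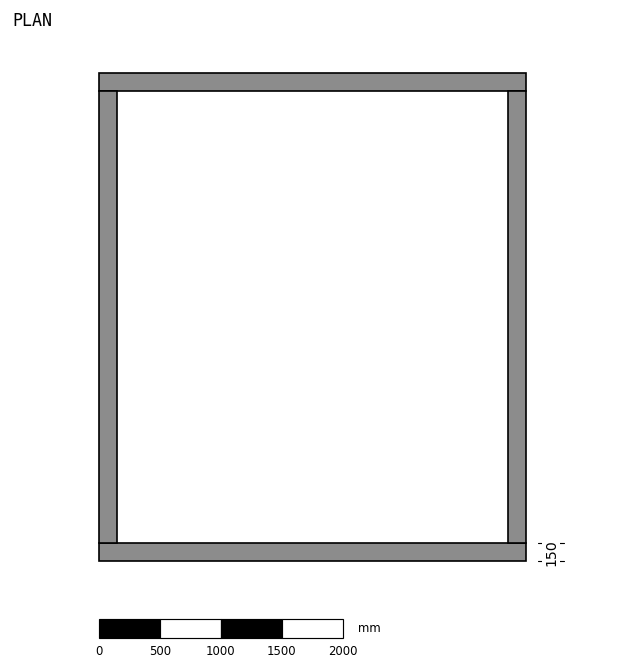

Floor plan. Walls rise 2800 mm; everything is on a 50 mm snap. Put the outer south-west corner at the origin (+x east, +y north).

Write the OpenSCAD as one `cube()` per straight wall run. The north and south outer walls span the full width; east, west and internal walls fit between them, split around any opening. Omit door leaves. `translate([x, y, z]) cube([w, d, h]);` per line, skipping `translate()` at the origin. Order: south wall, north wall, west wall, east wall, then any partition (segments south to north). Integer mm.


cube([3500, 150, 2800]);
translate([0, 3850, 0]) cube([3500, 150, 2800]);
translate([0, 150, 0]) cube([150, 3700, 2800]);
translate([3350, 150, 0]) cube([150, 3700, 2800]);


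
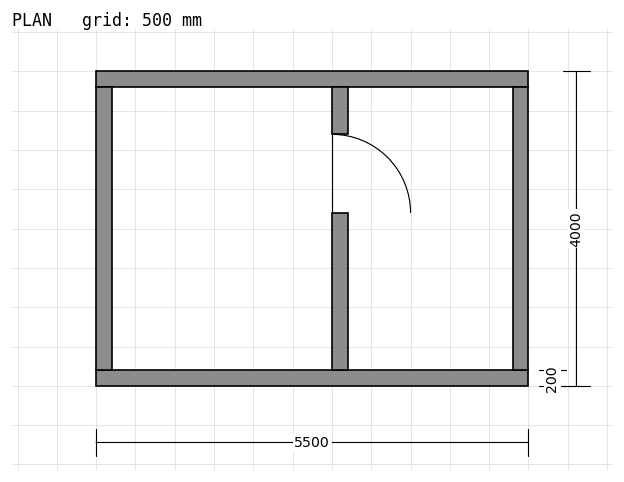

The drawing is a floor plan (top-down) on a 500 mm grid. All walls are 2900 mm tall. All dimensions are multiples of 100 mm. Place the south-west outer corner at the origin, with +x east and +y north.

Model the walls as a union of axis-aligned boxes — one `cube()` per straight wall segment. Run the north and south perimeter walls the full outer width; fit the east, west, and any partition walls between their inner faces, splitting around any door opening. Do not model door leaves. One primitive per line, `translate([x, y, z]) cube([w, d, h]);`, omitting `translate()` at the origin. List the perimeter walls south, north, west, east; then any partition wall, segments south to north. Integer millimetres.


cube([5500, 200, 2900]);
translate([0, 3800, 0]) cube([5500, 200, 2900]);
translate([0, 200, 0]) cube([200, 3600, 2900]);
translate([5300, 200, 0]) cube([200, 3600, 2900]);
translate([3000, 200, 0]) cube([200, 2000, 2900]);
translate([3000, 3200, 0]) cube([200, 600, 2900]);
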